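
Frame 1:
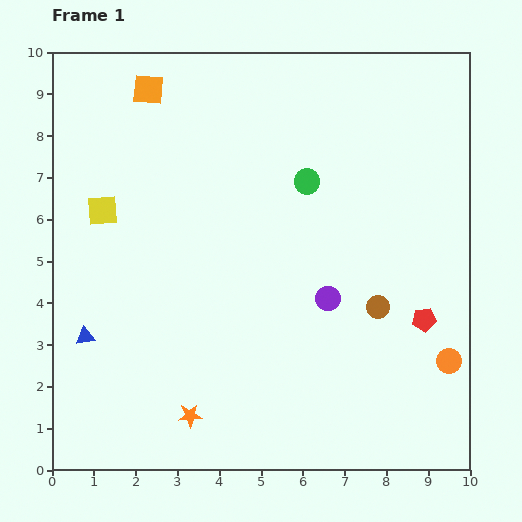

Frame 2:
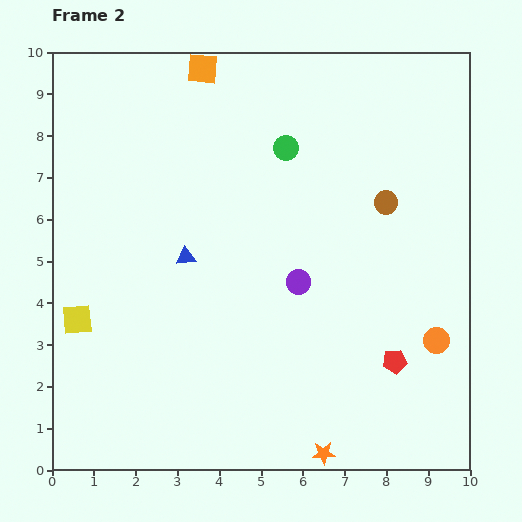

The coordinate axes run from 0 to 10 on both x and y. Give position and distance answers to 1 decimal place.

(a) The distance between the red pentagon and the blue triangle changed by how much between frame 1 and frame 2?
-2.5

Distance in frame 1: 8.1. Distance in frame 2: 5.6.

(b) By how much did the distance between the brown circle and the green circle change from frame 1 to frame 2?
-0.7

Distance in frame 1: 3.4. Distance in frame 2: 2.7.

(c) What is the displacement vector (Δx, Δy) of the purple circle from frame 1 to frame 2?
(-0.7, 0.4)

The purple circle was at (6.6, 4.1) in frame 1 and (5.9, 4.5) in frame 2.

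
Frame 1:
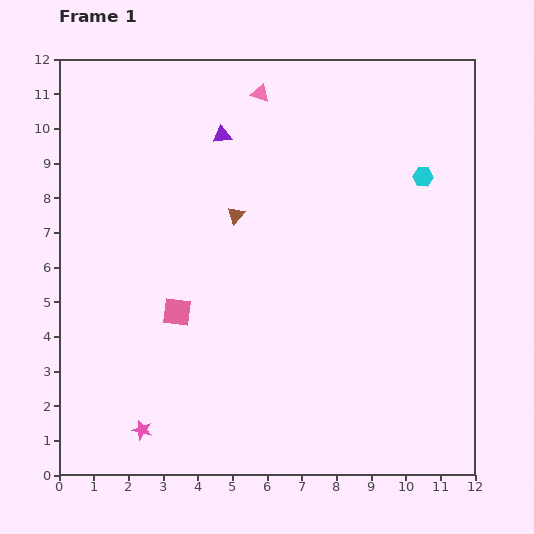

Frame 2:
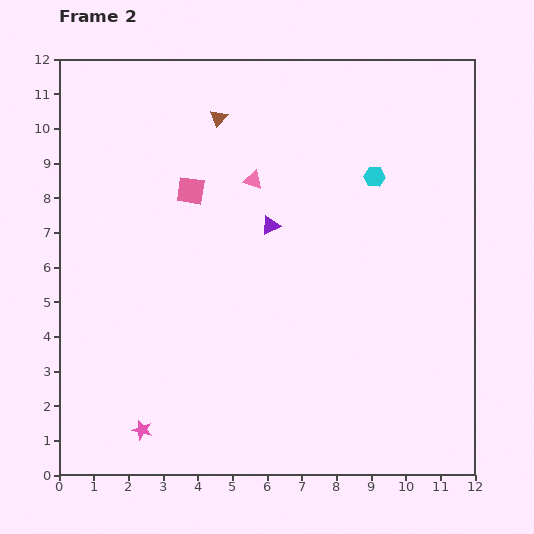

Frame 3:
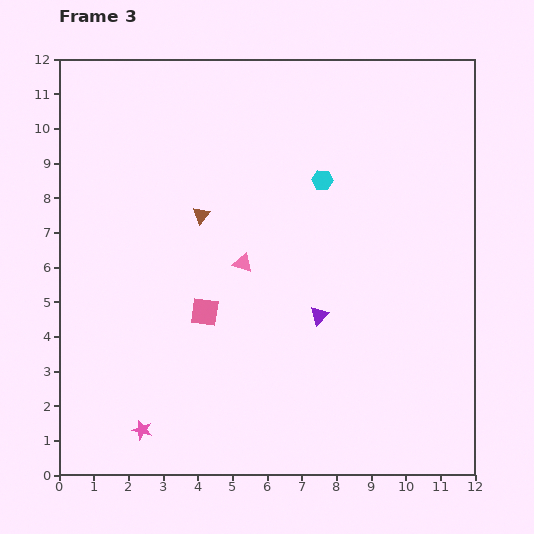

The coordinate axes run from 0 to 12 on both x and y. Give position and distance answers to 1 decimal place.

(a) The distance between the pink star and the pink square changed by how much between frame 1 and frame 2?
+3.5

Distance in frame 1: 3.5. Distance in frame 2: 7.0.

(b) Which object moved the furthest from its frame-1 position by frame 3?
the purple triangle

(moved 5.9; next 4.9)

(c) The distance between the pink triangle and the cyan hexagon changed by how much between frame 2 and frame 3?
-0.2

Distance in frame 2: 3.5. Distance in frame 3: 3.3.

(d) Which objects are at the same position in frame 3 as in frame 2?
the pink star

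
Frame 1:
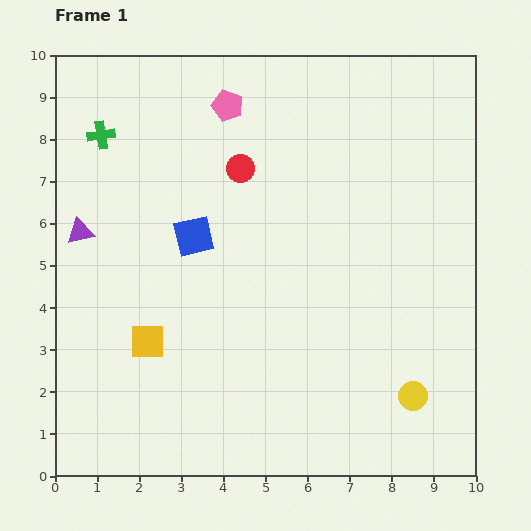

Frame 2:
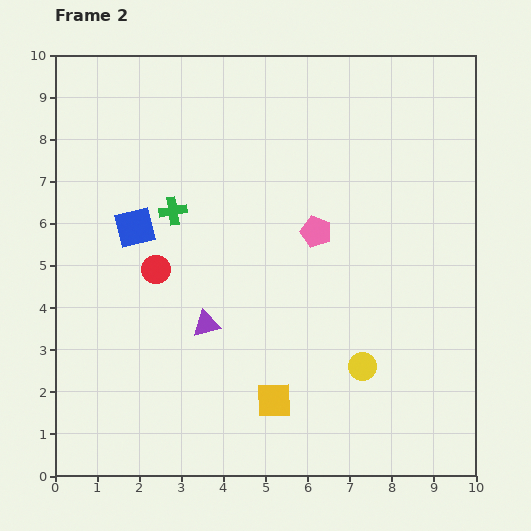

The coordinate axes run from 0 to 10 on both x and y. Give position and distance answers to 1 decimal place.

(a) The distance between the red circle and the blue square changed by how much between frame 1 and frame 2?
-0.8

Distance in frame 1: 1.9. Distance in frame 2: 1.1.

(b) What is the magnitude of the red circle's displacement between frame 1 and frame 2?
3.1

The red circle moved from (4.4, 7.3) to (2.4, 4.9), a distance of √(2.0² + 2.4²) ≈ 3.1.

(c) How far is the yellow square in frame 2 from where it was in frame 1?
3.3

The yellow square moved from (2.2, 3.2) to (5.2, 1.8), a distance of √(3.0² + 1.4²) ≈ 3.3.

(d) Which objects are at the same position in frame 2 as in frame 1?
none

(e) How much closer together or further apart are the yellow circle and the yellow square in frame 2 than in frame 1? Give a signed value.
-4.2

Distance in frame 1: 6.4. Distance in frame 2: 2.2.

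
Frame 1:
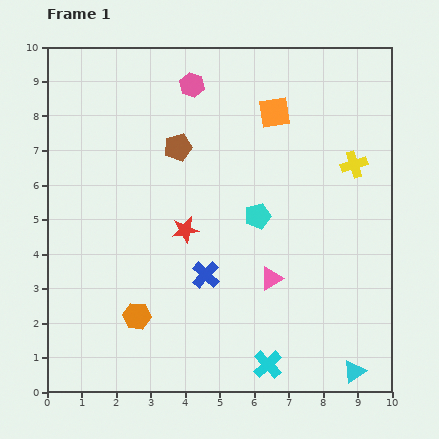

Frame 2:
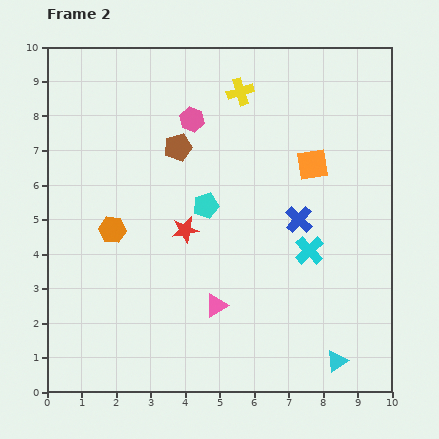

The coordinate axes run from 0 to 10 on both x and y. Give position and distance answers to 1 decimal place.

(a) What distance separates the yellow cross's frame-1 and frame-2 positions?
3.9

The yellow cross moved from (8.9, 6.6) to (5.6, 8.7), a distance of √(3.3² + 2.1²) ≈ 3.9.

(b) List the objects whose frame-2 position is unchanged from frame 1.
the red star, the brown pentagon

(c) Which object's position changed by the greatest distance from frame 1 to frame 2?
the yellow cross

(moved 3.9; next 3.5)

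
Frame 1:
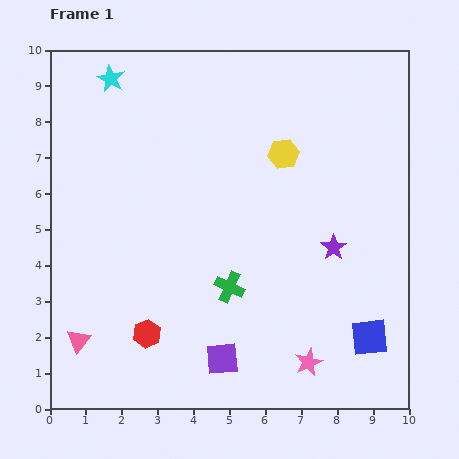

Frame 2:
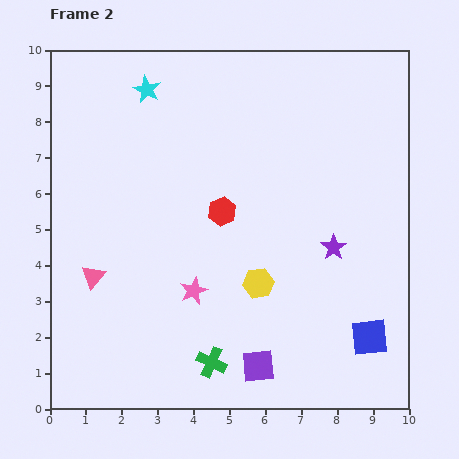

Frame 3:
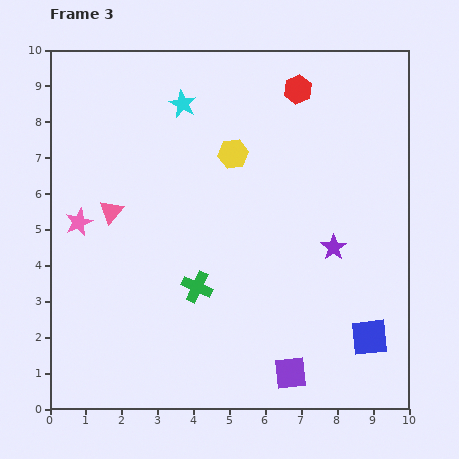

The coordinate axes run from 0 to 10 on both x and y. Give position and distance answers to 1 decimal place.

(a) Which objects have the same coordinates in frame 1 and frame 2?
the purple star, the blue square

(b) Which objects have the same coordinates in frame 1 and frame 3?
the purple star, the blue square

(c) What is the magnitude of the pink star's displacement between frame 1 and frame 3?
7.5

The pink star moved from (7.2, 1.3) to (0.8, 5.2), a distance of √(6.4² + 3.9²) ≈ 7.5.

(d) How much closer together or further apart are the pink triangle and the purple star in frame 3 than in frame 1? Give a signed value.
-1.3

Distance in frame 1: 7.6. Distance in frame 3: 6.3.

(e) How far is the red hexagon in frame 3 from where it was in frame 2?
4.0

The red hexagon moved from (4.8, 5.5) to (6.9, 8.9), a distance of √(2.1² + 3.4²) ≈ 4.0.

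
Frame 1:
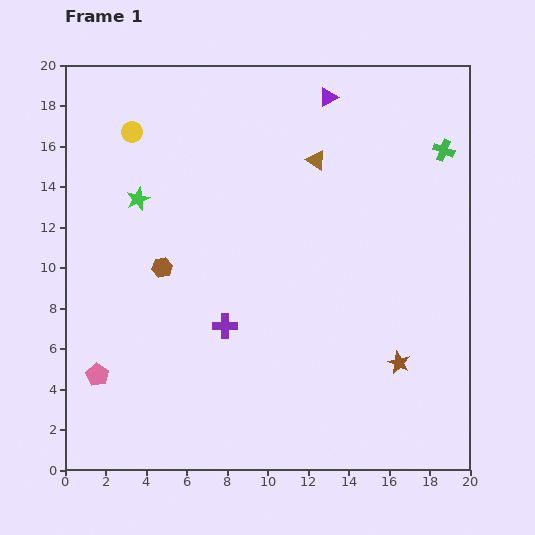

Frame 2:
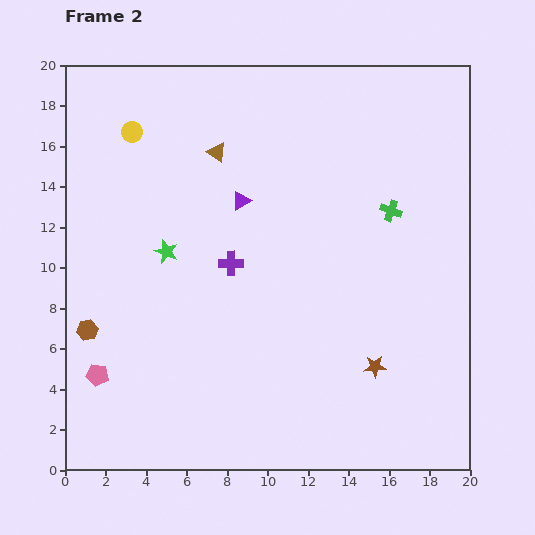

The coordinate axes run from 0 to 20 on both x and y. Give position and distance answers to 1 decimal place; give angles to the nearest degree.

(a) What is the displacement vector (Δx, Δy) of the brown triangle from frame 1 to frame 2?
(-4.9, 0.4)

The brown triangle was at (12.4, 15.3) in frame 1 and (7.5, 15.7) in frame 2.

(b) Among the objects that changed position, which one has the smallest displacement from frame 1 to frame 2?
the brown star

(moved 1.2)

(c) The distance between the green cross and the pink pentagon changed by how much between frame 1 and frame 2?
-3.8

Distance in frame 1: 20.4. Distance in frame 2: 16.6.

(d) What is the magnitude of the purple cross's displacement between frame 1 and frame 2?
3.1

The purple cross moved from (7.9, 7.1) to (8.2, 10.2), a distance of √(0.3² + 3.1²) ≈ 3.1.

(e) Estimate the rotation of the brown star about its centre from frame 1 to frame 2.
30° counter-clockwise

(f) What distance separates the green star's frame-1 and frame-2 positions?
3.0

The green star moved from (3.6, 13.4) to (5.0, 10.8), a distance of √(1.4² + 2.6²) ≈ 3.0.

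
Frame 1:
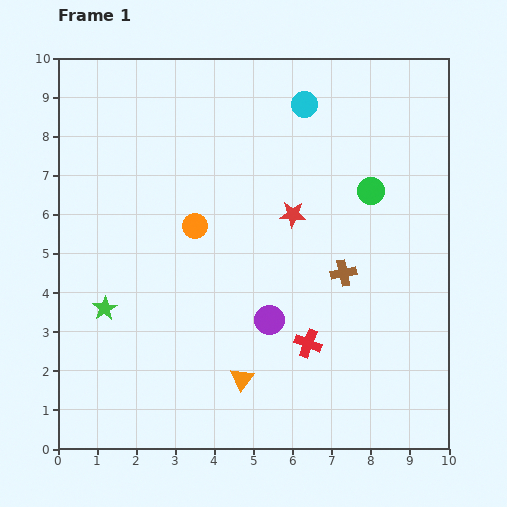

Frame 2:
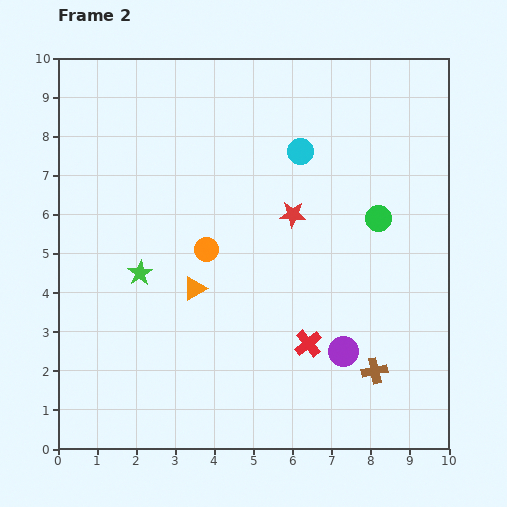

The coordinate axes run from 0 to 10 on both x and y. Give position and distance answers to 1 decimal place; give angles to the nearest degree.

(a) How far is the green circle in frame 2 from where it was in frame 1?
0.7

The green circle moved from (8.0, 6.6) to (8.2, 5.9), a distance of √(0.2² + 0.7²) ≈ 0.7.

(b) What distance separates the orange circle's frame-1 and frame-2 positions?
0.7

The orange circle moved from (3.5, 5.7) to (3.8, 5.1), a distance of √(0.3² + 0.6²) ≈ 0.7.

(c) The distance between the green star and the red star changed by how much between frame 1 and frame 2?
-1.2

Distance in frame 1: 5.4. Distance in frame 2: 4.2.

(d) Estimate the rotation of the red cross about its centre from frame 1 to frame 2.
30° clockwise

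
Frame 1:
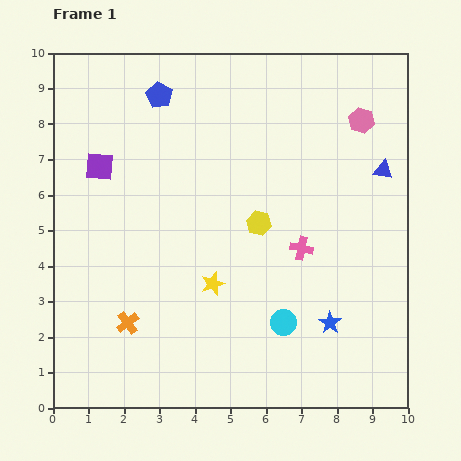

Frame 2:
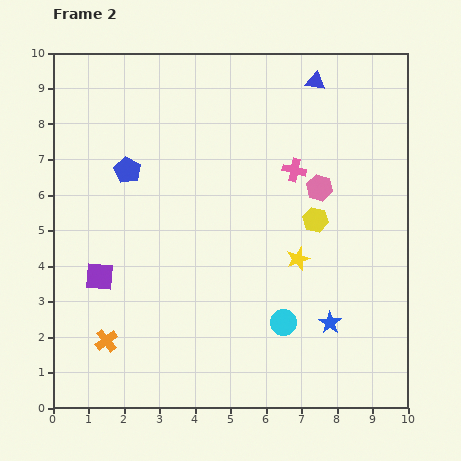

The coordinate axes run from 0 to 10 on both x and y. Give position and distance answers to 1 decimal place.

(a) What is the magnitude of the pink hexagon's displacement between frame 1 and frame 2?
2.2

The pink hexagon moved from (8.7, 8.1) to (7.5, 6.2), a distance of √(1.2² + 1.9²) ≈ 2.2.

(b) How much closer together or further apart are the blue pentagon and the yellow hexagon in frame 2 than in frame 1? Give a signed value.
+0.9

Distance in frame 1: 4.6. Distance in frame 2: 5.5.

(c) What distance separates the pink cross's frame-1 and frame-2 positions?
2.2

The pink cross moved from (7.0, 4.5) to (6.8, 6.7), a distance of √(0.2² + 2.2²) ≈ 2.2.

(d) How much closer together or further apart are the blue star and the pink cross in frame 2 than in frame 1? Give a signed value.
+2.2

Distance in frame 1: 2.2. Distance in frame 2: 4.4.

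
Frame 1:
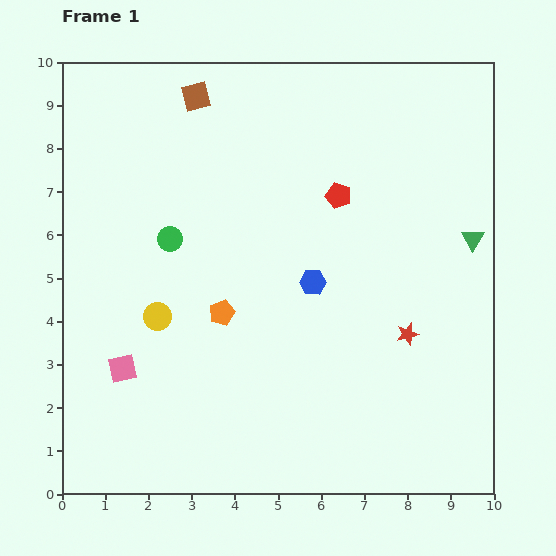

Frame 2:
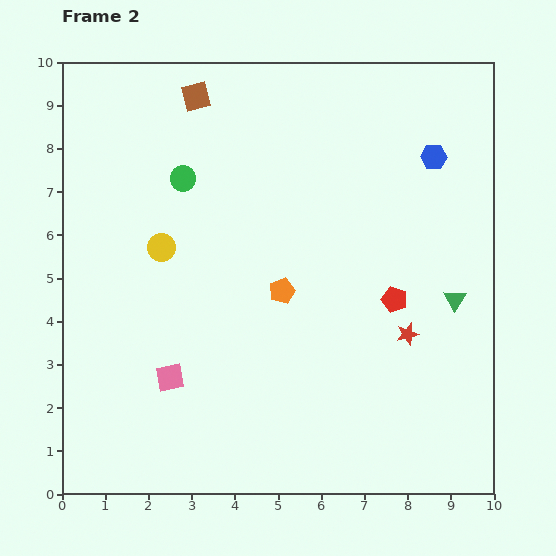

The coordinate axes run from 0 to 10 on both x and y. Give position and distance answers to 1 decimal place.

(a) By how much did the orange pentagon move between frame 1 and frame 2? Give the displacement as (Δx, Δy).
(1.4, 0.5)

The orange pentagon was at (3.7, 4.2) in frame 1 and (5.1, 4.7) in frame 2.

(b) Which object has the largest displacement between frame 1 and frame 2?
the blue hexagon

(moved 4.0; next 2.7)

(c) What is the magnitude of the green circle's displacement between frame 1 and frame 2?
1.4

The green circle moved from (2.5, 5.9) to (2.8, 7.3), a distance of √(0.3² + 1.4²) ≈ 1.4.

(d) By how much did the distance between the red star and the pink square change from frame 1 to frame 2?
-1.0

Distance in frame 1: 6.6. Distance in frame 2: 5.6.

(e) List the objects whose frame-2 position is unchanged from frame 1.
the brown square, the red star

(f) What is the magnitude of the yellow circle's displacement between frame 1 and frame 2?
1.6

The yellow circle moved from (2.2, 4.1) to (2.3, 5.7), a distance of √(0.1² + 1.6²) ≈ 1.6.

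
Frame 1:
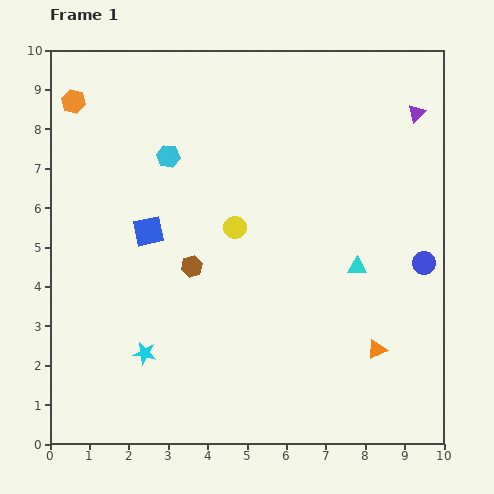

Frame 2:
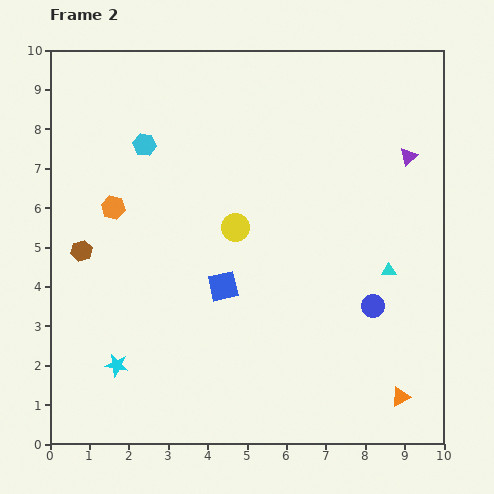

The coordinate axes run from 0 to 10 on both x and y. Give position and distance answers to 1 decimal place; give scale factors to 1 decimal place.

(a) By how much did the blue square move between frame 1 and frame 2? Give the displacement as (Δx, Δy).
(1.9, -1.4)

The blue square was at (2.5, 5.4) in frame 1 and (4.4, 4.0) in frame 2.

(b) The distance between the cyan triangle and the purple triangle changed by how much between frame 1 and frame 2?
-1.3

Distance in frame 1: 4.2. Distance in frame 2: 2.9.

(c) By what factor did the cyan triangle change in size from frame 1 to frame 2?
0.8×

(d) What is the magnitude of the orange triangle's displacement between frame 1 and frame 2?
1.3

The orange triangle moved from (8.3, 2.4) to (8.9, 1.2), a distance of √(0.6² + 1.2²) ≈ 1.3.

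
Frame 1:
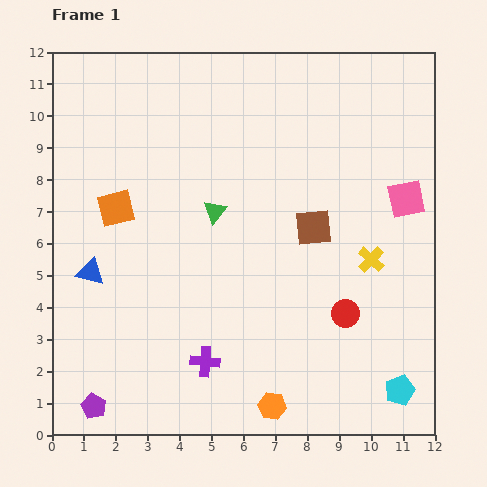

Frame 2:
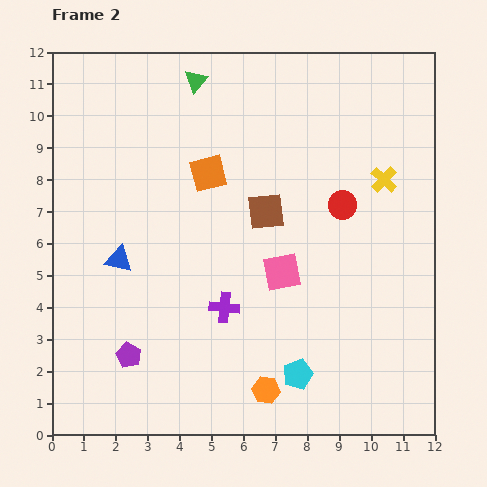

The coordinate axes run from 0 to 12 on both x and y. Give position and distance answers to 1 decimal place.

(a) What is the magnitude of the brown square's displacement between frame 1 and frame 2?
1.6

The brown square moved from (8.2, 6.5) to (6.7, 7.0), a distance of √(1.5² + 0.5²) ≈ 1.6.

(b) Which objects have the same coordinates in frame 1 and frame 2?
none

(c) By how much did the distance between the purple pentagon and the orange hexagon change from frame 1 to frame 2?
-1.2

Distance in frame 1: 5.6. Distance in frame 2: 4.4.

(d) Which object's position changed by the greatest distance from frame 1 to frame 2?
the pink square

(moved 4.5; next 4.1)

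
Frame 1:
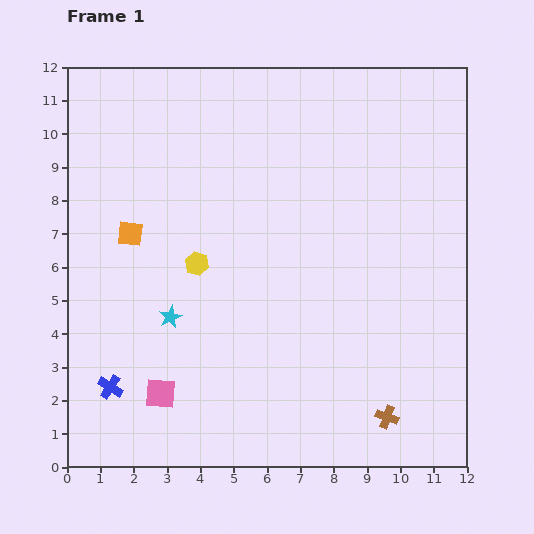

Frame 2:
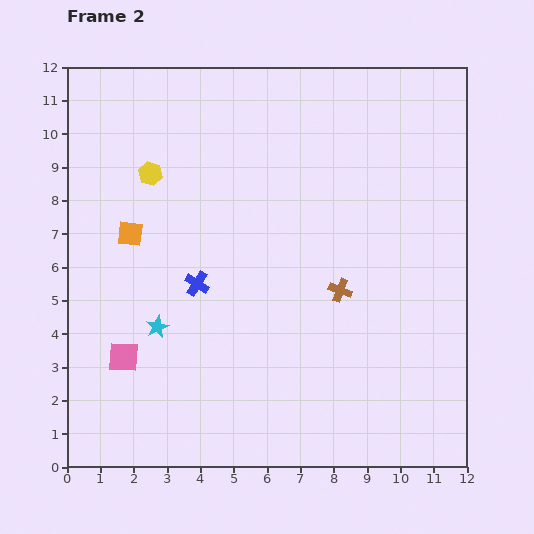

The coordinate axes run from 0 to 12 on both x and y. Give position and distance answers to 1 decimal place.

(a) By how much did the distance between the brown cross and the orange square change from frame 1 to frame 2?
-3.0

Distance in frame 1: 9.5. Distance in frame 2: 6.5.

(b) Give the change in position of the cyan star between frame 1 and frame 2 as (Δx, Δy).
(-0.4, -0.3)

The cyan star was at (3.1, 4.5) in frame 1 and (2.7, 4.2) in frame 2.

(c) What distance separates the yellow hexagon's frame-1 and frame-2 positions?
3.0

The yellow hexagon moved from (3.9, 6.1) to (2.5, 8.8), a distance of √(1.4² + 2.7²) ≈ 3.0.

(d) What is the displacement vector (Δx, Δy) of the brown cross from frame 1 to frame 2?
(-1.4, 3.8)

The brown cross was at (9.6, 1.5) in frame 1 and (8.2, 5.3) in frame 2.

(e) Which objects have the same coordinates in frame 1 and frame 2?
the orange square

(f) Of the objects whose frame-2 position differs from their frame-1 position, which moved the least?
the cyan star

(moved 0.5)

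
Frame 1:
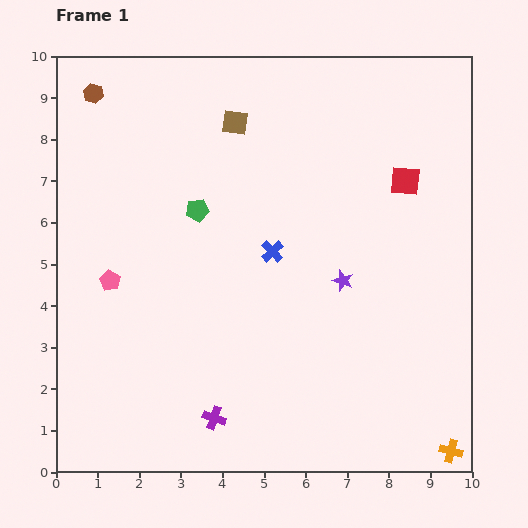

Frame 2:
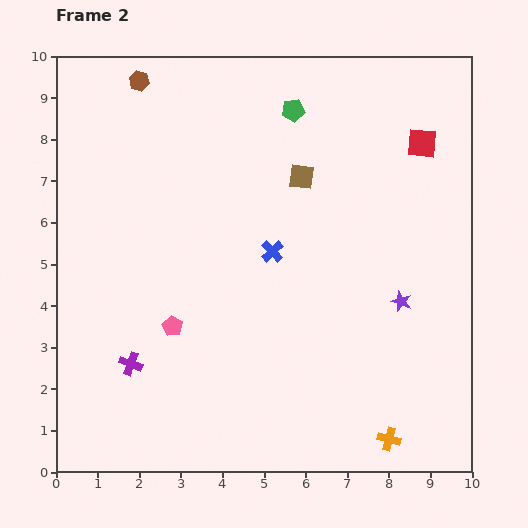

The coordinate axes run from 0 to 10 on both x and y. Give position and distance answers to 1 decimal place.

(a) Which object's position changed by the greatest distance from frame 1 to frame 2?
the green pentagon

(moved 3.3; next 2.4)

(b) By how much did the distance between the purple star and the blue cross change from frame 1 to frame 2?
+1.5

Distance in frame 1: 1.8. Distance in frame 2: 3.3.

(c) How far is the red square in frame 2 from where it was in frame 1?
1.0

The red square moved from (8.4, 7.0) to (8.8, 7.9), a distance of √(0.4² + 0.9²) ≈ 1.0.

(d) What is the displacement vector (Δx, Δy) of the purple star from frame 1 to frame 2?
(1.4, -0.5)

The purple star was at (6.9, 4.6) in frame 1 and (8.3, 4.1) in frame 2.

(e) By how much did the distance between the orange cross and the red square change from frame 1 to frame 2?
+0.5

Distance in frame 1: 6.6. Distance in frame 2: 7.1.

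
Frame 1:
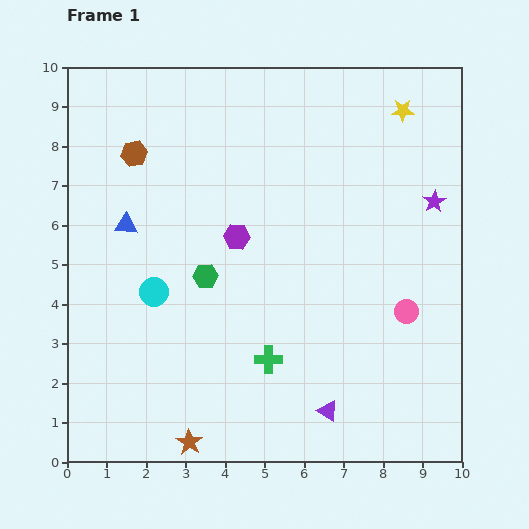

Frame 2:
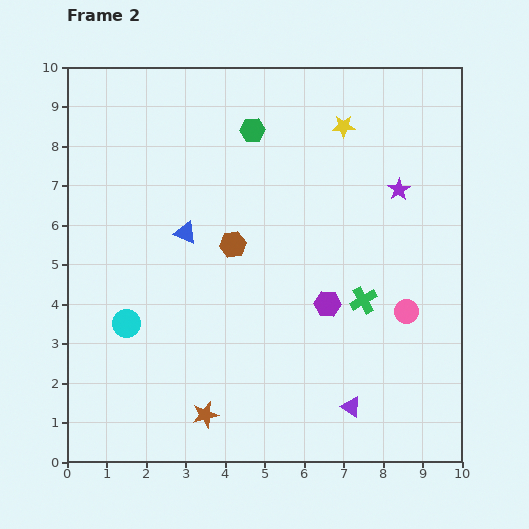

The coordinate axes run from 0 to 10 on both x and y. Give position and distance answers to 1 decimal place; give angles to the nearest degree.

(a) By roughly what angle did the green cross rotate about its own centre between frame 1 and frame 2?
29° counter-clockwise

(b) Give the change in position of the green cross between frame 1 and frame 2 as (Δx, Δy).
(2.4, 1.5)

The green cross was at (5.1, 2.6) in frame 1 and (7.5, 4.1) in frame 2.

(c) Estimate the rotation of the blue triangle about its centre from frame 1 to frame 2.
19° clockwise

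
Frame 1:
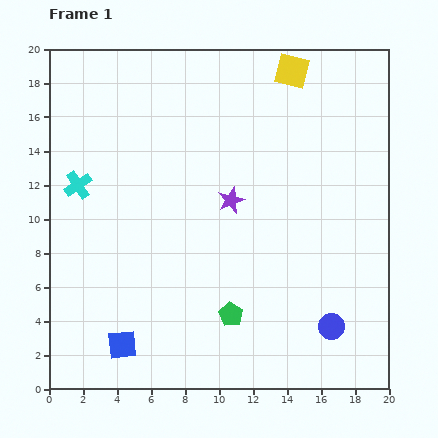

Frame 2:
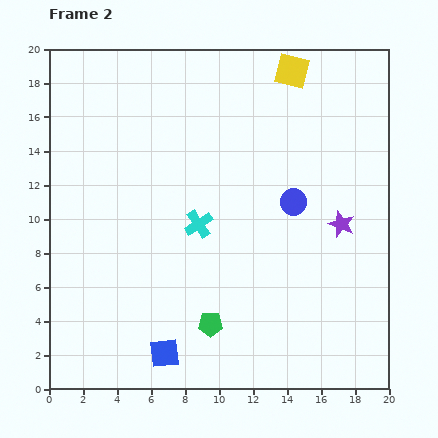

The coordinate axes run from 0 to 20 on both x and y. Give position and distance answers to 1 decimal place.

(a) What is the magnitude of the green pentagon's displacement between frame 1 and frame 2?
1.3

The green pentagon moved from (10.7, 4.4) to (9.5, 3.8), a distance of √(1.2² + 0.6²) ≈ 1.3.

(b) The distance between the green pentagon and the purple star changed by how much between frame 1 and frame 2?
+3.0

Distance in frame 1: 6.7. Distance in frame 2: 9.7.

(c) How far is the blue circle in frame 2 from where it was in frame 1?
7.6

The blue circle moved from (16.6, 3.7) to (14.4, 11.0), a distance of √(2.2² + 7.3²) ≈ 7.6.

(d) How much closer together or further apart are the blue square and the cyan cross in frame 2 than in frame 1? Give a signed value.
-1.9

Distance in frame 1: 9.8. Distance in frame 2: 7.9.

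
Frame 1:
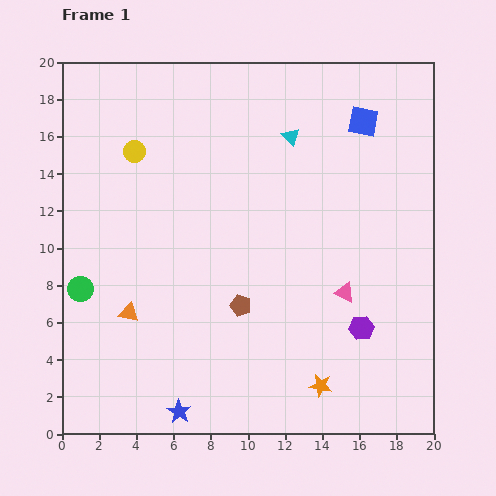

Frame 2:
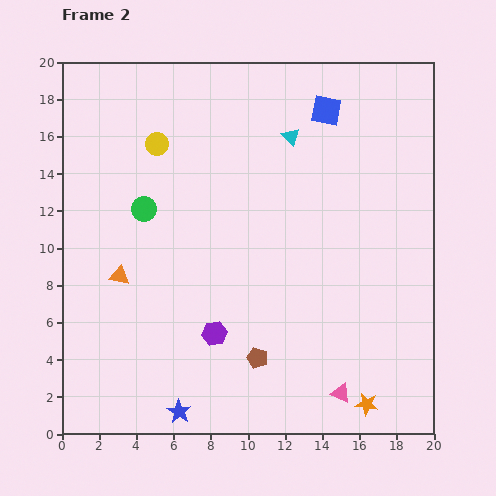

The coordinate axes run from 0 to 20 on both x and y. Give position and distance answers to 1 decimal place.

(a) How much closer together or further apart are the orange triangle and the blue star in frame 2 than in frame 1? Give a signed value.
+2.1

Distance in frame 1: 5.9. Distance in frame 2: 8.0.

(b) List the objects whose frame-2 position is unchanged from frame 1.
the blue star, the cyan triangle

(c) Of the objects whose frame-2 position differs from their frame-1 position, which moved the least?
the yellow circle

(moved 1.3)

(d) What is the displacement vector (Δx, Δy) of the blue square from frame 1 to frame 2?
(-2.0, 0.6)

The blue square was at (16.2, 16.8) in frame 1 and (14.2, 17.4) in frame 2.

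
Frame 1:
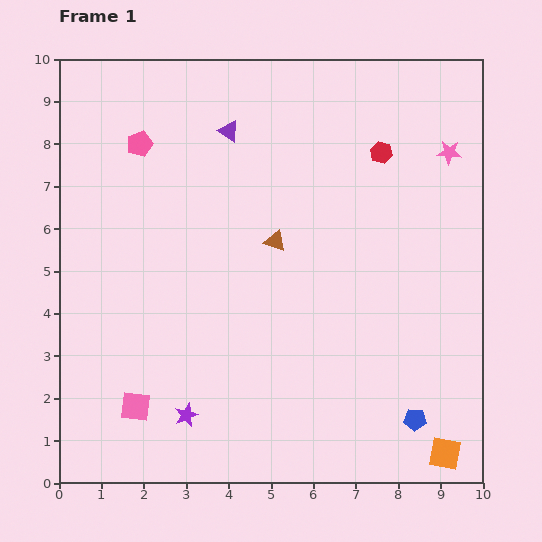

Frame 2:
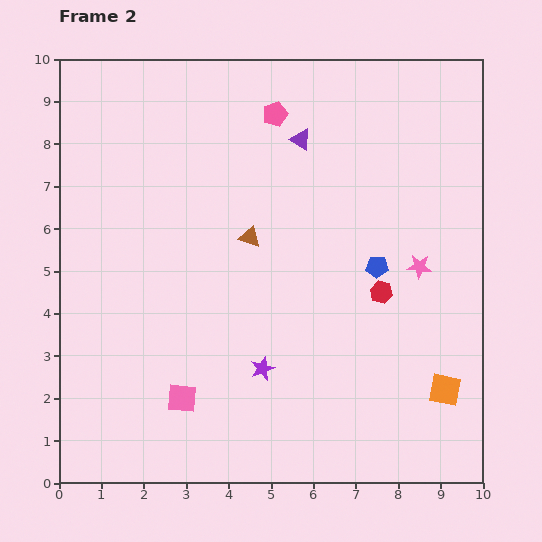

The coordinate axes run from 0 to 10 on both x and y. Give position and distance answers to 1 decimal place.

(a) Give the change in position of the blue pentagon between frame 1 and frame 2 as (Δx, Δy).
(-0.9, 3.6)

The blue pentagon was at (8.4, 1.5) in frame 1 and (7.5, 5.1) in frame 2.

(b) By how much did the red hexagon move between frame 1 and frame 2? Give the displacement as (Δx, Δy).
(0.0, -3.3)

The red hexagon was at (7.6, 7.8) in frame 1 and (7.6, 4.5) in frame 2.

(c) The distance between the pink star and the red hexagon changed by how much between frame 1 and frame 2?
-0.5

Distance in frame 1: 1.6. Distance in frame 2: 1.1.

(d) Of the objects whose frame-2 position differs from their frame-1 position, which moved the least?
the brown triangle

(moved 0.6)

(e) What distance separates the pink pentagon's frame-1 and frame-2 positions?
3.3

The pink pentagon moved from (1.9, 8.0) to (5.1, 8.7), a distance of √(3.2² + 0.7²) ≈ 3.3.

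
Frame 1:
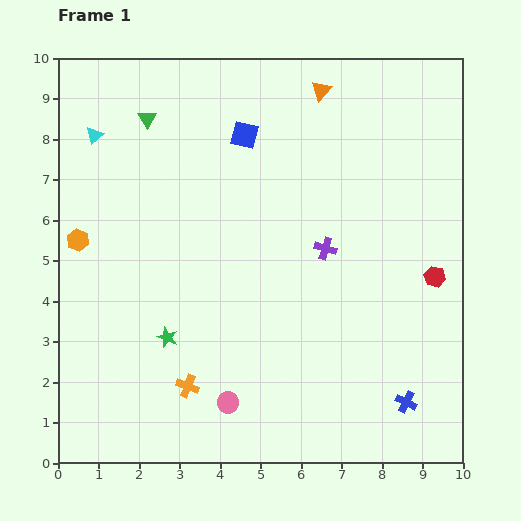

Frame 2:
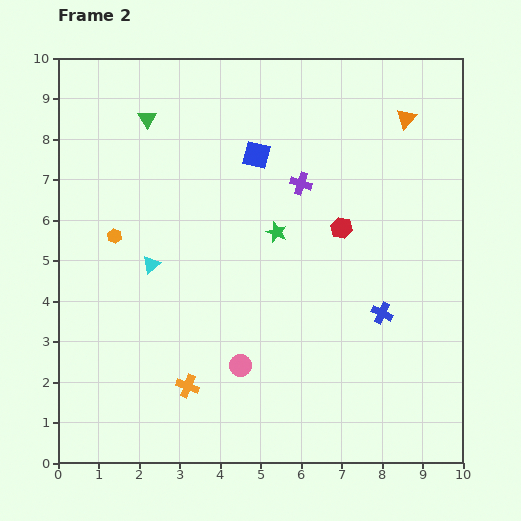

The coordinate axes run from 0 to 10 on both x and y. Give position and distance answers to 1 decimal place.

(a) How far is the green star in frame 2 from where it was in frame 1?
3.7

The green star moved from (2.7, 3.1) to (5.4, 5.7), a distance of √(2.7² + 2.6²) ≈ 3.7.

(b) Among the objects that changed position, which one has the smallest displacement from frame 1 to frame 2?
the blue square

(moved 0.6)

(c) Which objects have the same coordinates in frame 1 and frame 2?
the green triangle, the orange cross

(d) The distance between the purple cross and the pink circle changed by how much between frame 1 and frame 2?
+0.2

Distance in frame 1: 4.5. Distance in frame 2: 4.7.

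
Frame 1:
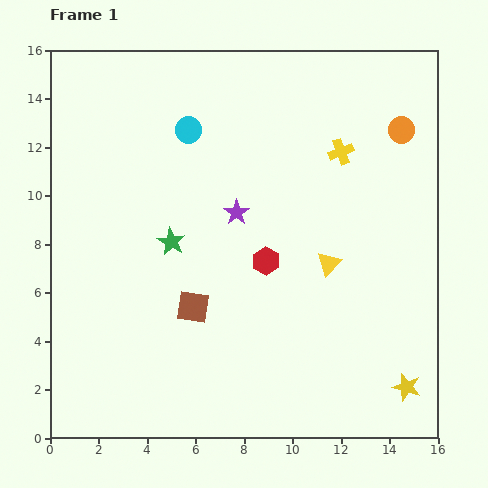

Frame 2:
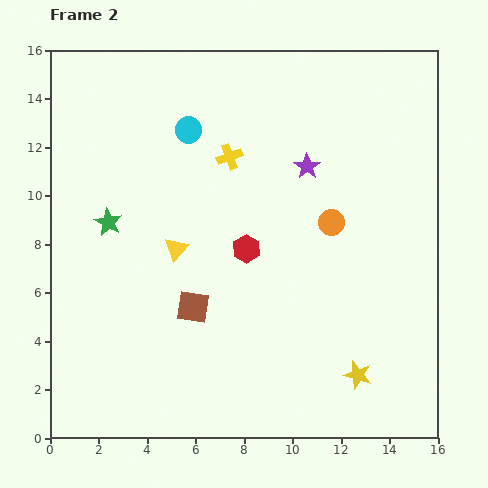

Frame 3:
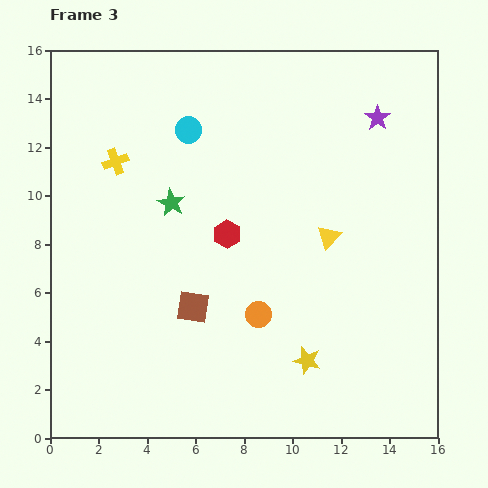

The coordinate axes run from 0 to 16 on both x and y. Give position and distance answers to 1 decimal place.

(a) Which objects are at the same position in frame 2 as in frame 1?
the cyan circle, the brown square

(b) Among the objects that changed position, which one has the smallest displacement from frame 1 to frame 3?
the yellow triangle

(moved 1.1)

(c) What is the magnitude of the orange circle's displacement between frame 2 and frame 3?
4.8

The orange circle moved from (11.6, 8.9) to (8.6, 5.1), a distance of √(3.0² + 3.8²) ≈ 4.8.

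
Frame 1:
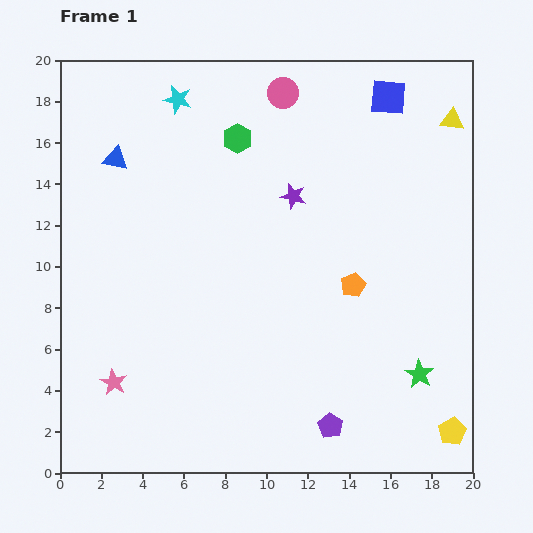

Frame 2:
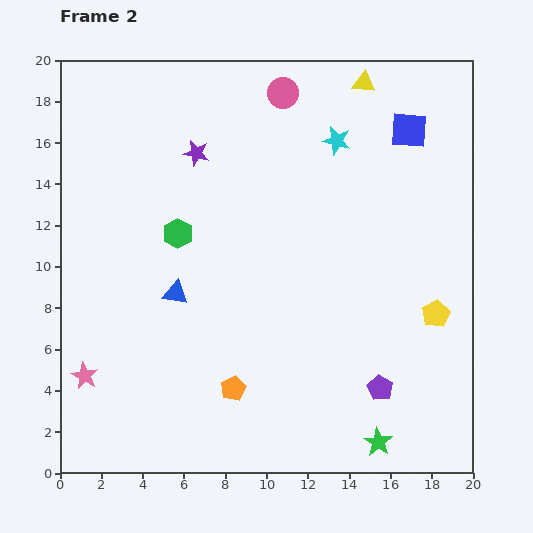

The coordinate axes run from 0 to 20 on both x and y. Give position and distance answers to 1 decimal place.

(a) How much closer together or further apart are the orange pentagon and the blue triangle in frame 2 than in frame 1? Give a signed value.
-7.6

Distance in frame 1: 13.0. Distance in frame 2: 5.4.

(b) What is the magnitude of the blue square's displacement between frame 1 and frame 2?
1.9

The blue square moved from (15.9, 18.2) to (16.9, 16.6), a distance of √(1.0² + 1.6²) ≈ 1.9.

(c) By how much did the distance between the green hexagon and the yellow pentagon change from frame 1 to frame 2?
-4.5

Distance in frame 1: 17.6. Distance in frame 2: 13.1.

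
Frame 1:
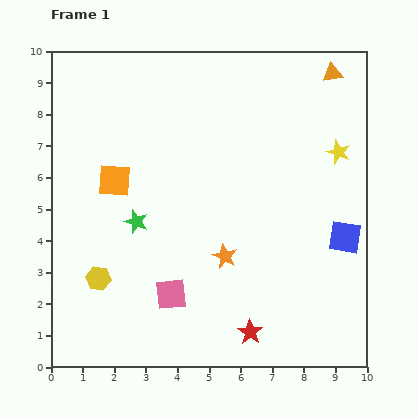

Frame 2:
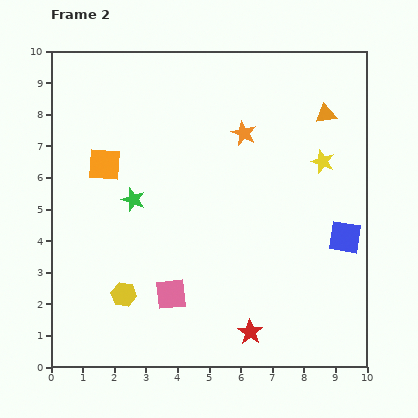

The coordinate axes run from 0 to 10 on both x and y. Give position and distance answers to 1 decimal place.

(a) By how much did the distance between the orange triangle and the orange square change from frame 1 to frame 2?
-0.5

Distance in frame 1: 7.7. Distance in frame 2: 7.2.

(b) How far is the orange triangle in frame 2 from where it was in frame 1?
1.3

The orange triangle moved from (8.9, 9.3) to (8.7, 8.0), a distance of √(0.2² + 1.3²) ≈ 1.3.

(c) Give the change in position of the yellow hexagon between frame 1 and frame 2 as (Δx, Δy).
(0.8, -0.5)

The yellow hexagon was at (1.5, 2.8) in frame 1 and (2.3, 2.3) in frame 2.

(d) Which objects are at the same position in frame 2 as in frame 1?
the blue square, the pink square, the red star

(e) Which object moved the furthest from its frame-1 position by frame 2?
the orange star

(moved 3.9; next 1.3)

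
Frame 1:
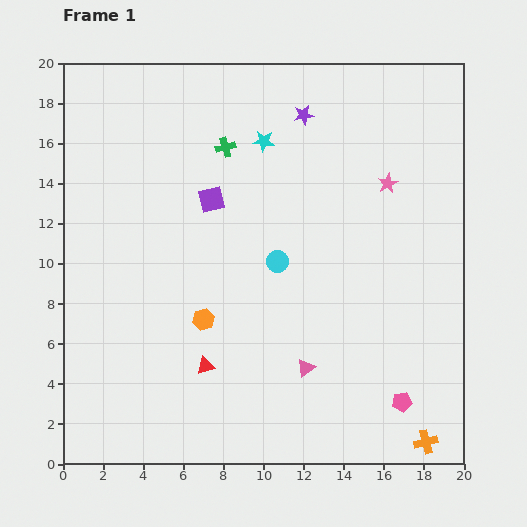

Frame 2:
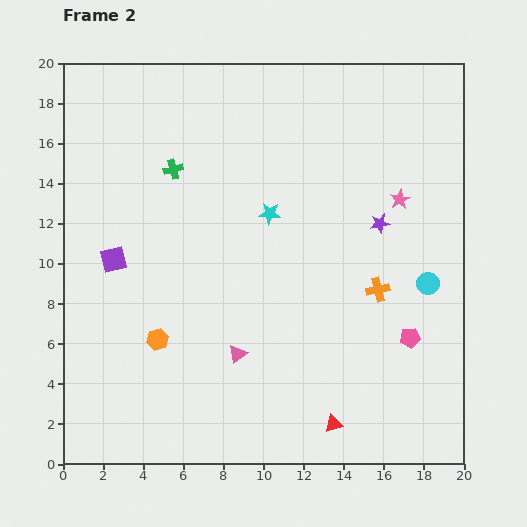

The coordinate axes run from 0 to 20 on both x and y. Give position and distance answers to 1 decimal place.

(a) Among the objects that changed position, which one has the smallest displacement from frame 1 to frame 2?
the pink star

(moved 1.0)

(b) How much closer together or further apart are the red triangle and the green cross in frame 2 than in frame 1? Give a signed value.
+4.1

Distance in frame 1: 10.9. Distance in frame 2: 15.0.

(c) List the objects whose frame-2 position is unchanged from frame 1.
none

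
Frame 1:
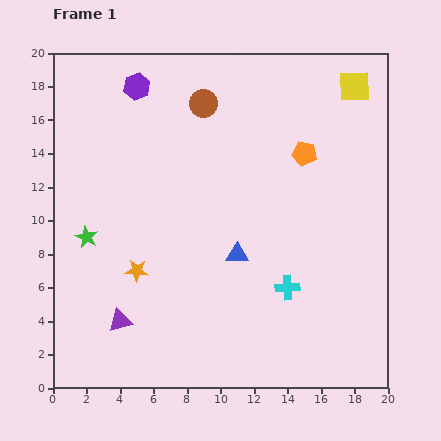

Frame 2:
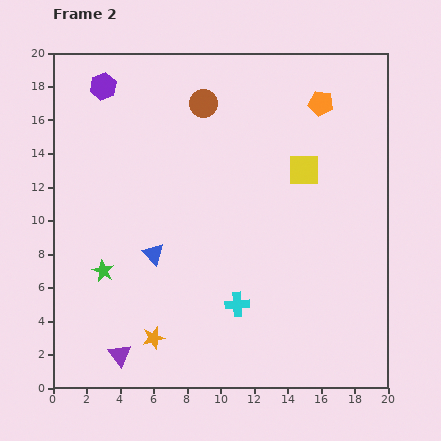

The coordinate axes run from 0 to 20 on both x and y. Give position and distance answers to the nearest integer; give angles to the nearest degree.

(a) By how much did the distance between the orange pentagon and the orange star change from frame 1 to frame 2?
+5

Distance in frame 1: 12. Distance in frame 2: 17.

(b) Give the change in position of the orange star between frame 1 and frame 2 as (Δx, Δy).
(1, -4)

The orange star was at (5, 7) in frame 1 and (6, 3) in frame 2.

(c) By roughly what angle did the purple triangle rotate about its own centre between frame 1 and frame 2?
53° counter-clockwise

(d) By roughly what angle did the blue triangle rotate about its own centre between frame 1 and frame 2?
44° clockwise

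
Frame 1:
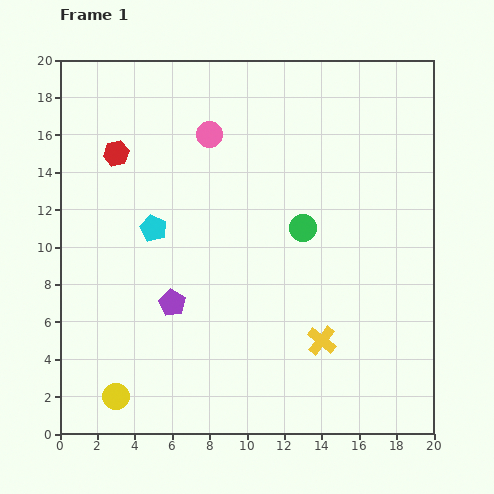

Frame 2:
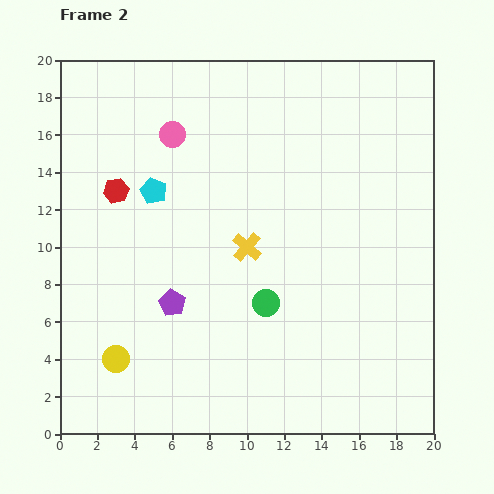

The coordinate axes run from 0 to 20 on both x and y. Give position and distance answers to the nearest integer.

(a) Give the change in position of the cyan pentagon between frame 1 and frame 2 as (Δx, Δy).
(0, 2)

The cyan pentagon was at (5, 11) in frame 1 and (5, 13) in frame 2.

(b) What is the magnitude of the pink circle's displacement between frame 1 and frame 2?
2

The pink circle moved from (8, 16) to (6, 16), a distance of √(2² + 0²) ≈ 2.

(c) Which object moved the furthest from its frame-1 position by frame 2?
the yellow cross

(moved 6; next 4)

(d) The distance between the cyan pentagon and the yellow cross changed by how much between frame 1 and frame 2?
-5

Distance in frame 1: 11. Distance in frame 2: 6.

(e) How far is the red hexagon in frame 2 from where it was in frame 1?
2

The red hexagon moved from (3, 15) to (3, 13), a distance of √(0² + 2²) ≈ 2.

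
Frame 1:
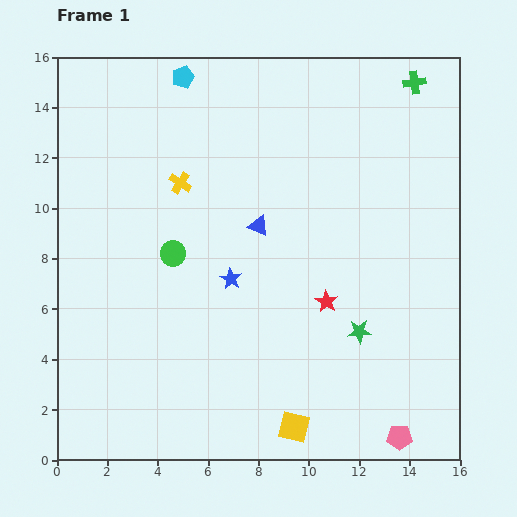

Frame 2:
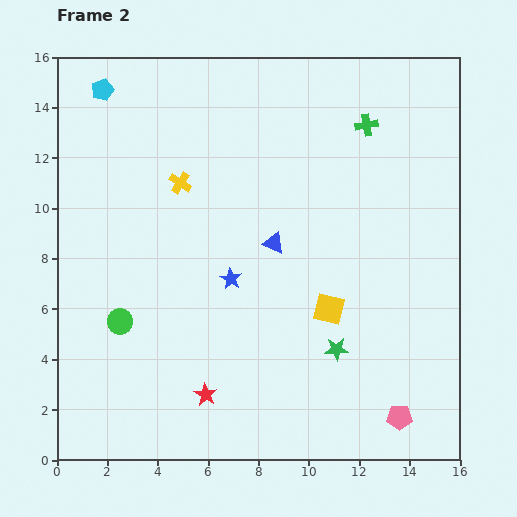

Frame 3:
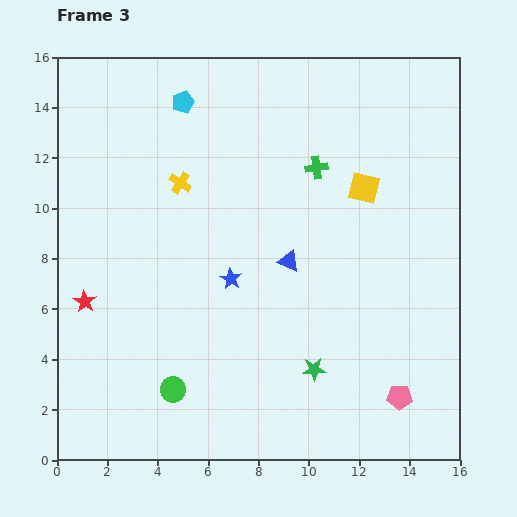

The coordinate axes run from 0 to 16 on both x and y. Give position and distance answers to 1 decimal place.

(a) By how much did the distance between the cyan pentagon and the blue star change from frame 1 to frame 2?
+0.9

Distance in frame 1: 8.2. Distance in frame 2: 9.1.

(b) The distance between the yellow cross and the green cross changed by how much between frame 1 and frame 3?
-4.7

Distance in frame 1: 10.1. Distance in frame 3: 5.4.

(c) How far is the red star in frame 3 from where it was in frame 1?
9.6

The red star moved from (10.7, 6.3) to (1.1, 6.3), a distance of √(9.6² + 0.0²) ≈ 9.6.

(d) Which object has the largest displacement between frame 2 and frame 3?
the red star

(moved 6.1; next 5.0)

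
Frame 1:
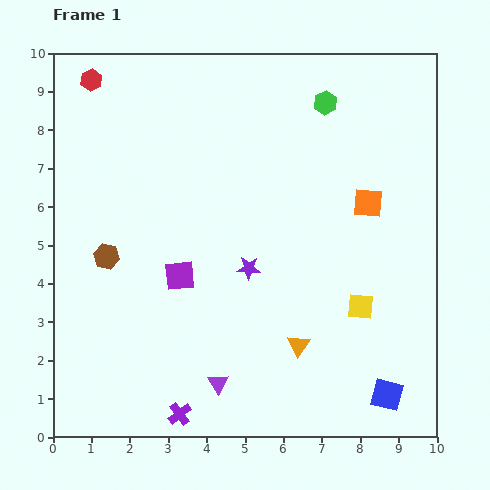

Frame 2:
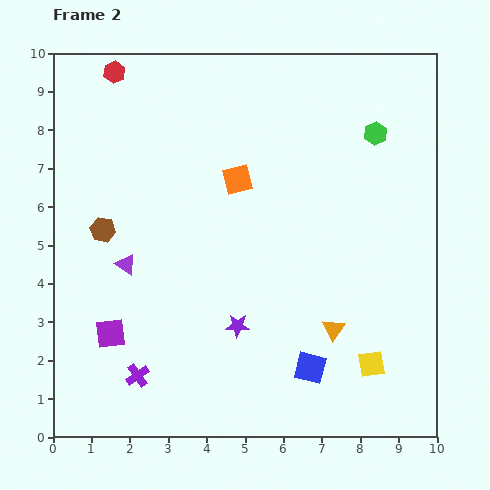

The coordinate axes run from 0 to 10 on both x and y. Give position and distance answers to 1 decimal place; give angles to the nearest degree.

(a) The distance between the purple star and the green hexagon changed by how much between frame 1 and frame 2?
+1.5

Distance in frame 1: 4.7. Distance in frame 2: 6.2.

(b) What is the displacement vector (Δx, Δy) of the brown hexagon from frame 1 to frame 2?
(-0.1, 0.7)

The brown hexagon was at (1.4, 4.7) in frame 1 and (1.3, 5.4) in frame 2.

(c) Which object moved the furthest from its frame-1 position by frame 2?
the purple triangle

(moved 3.9; next 3.5)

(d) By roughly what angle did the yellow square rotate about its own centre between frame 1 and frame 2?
15° counter-clockwise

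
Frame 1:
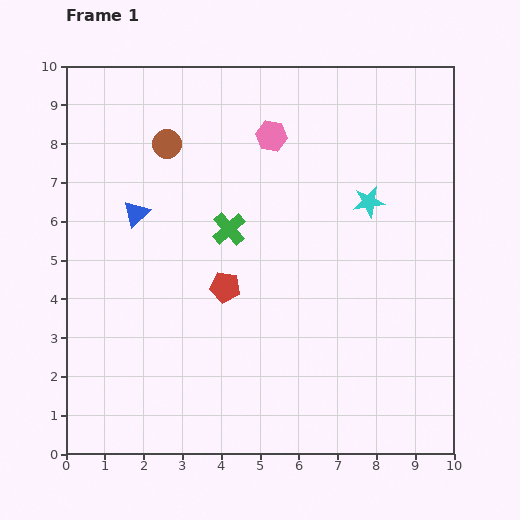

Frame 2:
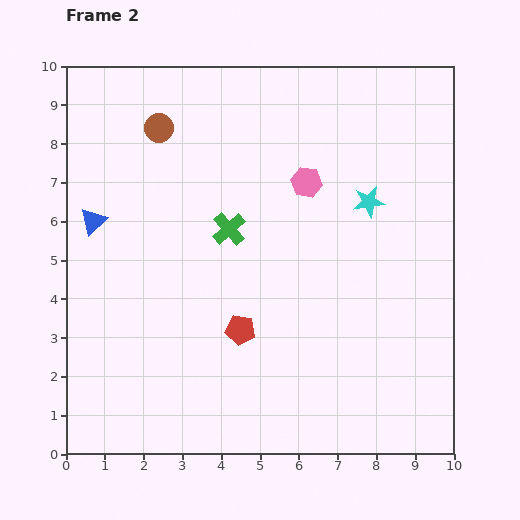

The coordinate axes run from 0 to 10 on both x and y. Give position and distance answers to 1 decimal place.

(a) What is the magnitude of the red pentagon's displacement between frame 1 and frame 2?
1.2

The red pentagon moved from (4.1, 4.3) to (4.5, 3.2), a distance of √(0.4² + 1.1²) ≈ 1.2.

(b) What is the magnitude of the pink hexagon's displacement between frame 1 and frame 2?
1.5

The pink hexagon moved from (5.3, 8.2) to (6.2, 7.0), a distance of √(0.9² + 1.2²) ≈ 1.5.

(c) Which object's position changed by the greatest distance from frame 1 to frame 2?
the pink hexagon

(moved 1.5; next 1.2)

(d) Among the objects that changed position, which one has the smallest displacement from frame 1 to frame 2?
the brown circle

(moved 0.4)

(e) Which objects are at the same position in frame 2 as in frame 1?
the cyan star, the green cross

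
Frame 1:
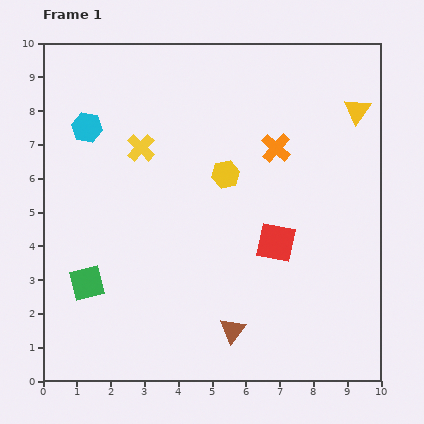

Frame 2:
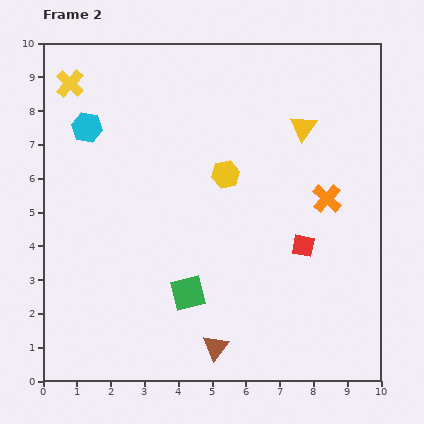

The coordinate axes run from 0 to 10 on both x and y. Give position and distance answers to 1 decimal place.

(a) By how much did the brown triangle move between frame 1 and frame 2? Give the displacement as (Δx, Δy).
(-0.5, -0.5)

The brown triangle was at (5.6, 1.5) in frame 1 and (5.1, 1.0) in frame 2.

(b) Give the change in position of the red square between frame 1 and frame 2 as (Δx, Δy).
(0.8, -0.1)

The red square was at (6.9, 4.1) in frame 1 and (7.7, 4.0) in frame 2.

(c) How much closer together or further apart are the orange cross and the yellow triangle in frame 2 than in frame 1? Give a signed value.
-0.4

Distance in frame 1: 2.6. Distance in frame 2: 2.2.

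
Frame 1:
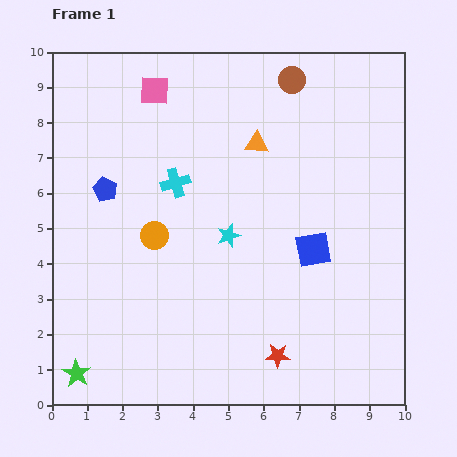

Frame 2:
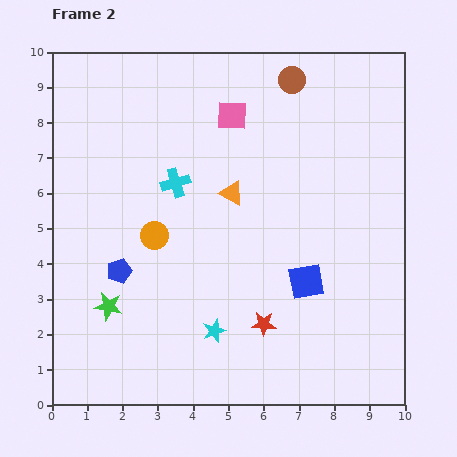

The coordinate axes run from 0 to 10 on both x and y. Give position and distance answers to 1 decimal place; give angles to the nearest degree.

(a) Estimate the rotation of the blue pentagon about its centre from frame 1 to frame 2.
27° clockwise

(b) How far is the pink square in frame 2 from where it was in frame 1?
2.3

The pink square moved from (2.9, 8.9) to (5.1, 8.2), a distance of √(2.2² + 0.7²) ≈ 2.3.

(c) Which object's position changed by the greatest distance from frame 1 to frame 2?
the cyan star

(moved 2.7; next 2.3)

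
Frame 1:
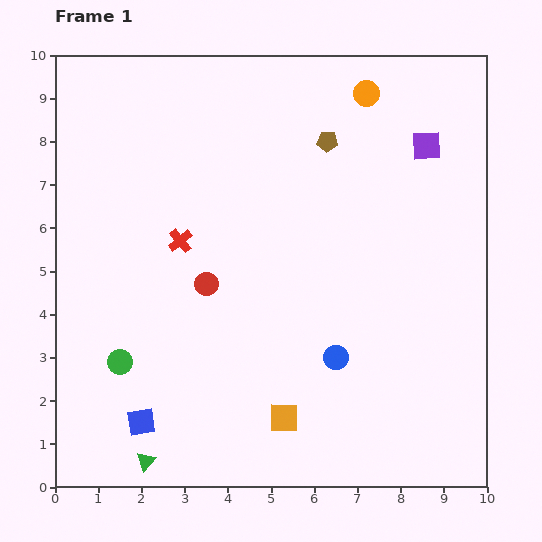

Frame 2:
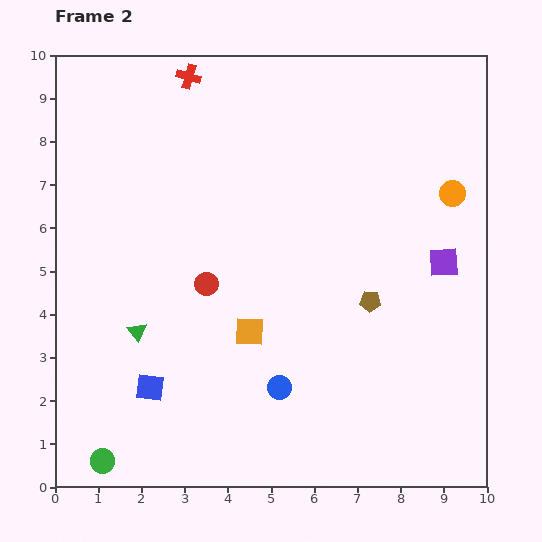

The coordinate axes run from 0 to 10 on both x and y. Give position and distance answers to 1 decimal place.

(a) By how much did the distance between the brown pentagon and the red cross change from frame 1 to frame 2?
+2.6

Distance in frame 1: 4.1. Distance in frame 2: 6.7.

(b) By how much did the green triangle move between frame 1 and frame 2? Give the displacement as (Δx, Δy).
(-0.2, 3.0)

The green triangle was at (2.1, 0.6) in frame 1 and (1.9, 3.6) in frame 2.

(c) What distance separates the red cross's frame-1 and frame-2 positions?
3.8

The red cross moved from (2.9, 5.7) to (3.1, 9.5), a distance of √(0.2² + 3.8²) ≈ 3.8.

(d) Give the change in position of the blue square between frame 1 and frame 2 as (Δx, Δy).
(0.2, 0.8)

The blue square was at (2.0, 1.5) in frame 1 and (2.2, 2.3) in frame 2.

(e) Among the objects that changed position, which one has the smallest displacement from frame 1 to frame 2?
the blue square

(moved 0.8)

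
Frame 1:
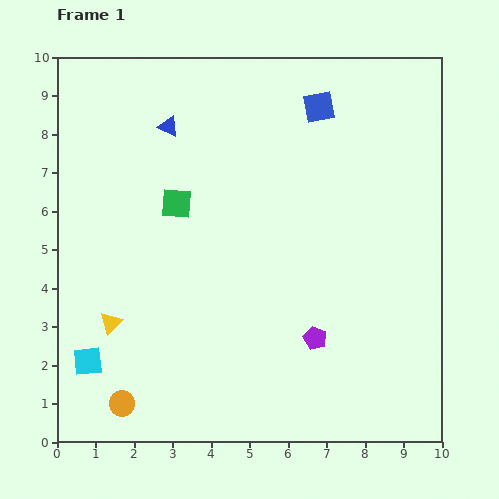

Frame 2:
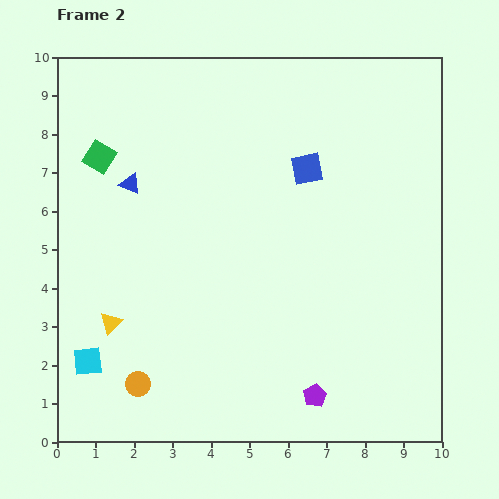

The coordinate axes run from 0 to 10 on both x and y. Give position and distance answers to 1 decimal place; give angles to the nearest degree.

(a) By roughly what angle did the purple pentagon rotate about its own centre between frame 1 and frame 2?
19° clockwise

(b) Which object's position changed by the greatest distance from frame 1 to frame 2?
the green square

(moved 2.3; next 1.8)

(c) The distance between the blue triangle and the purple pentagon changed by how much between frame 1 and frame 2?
+0.6

Distance in frame 1: 6.7. Distance in frame 2: 7.3.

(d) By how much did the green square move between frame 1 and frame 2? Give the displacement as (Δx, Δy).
(-2.0, 1.2)

The green square was at (3.1, 6.2) in frame 1 and (1.1, 7.4) in frame 2.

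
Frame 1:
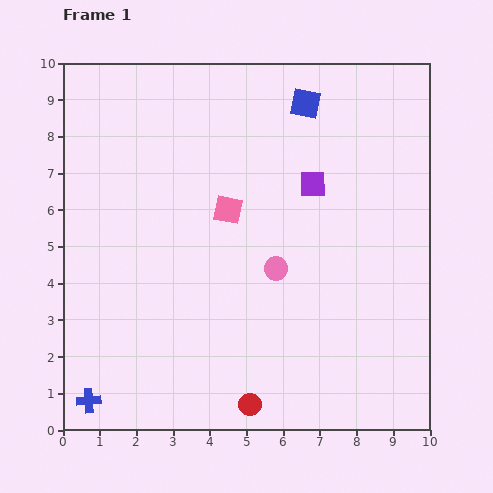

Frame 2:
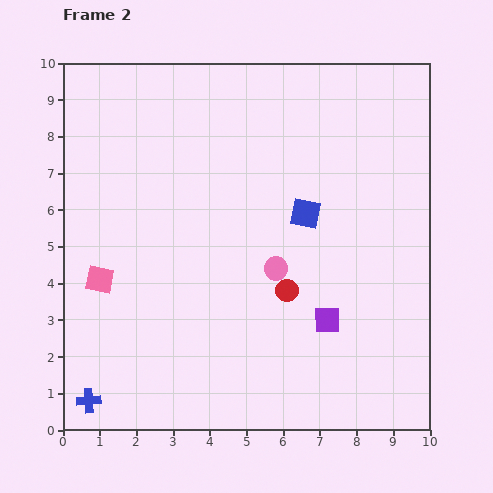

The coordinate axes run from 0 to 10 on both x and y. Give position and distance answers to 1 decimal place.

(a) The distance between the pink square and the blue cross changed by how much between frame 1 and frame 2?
-3.1

Distance in frame 1: 6.4. Distance in frame 2: 3.3.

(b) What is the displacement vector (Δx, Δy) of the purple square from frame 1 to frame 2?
(0.4, -3.7)

The purple square was at (6.8, 6.7) in frame 1 and (7.2, 3.0) in frame 2.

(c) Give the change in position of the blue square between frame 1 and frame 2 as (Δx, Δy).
(0.0, -3.0)

The blue square was at (6.6, 8.9) in frame 1 and (6.6, 5.9) in frame 2.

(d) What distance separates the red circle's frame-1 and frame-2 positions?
3.3

The red circle moved from (5.1, 0.7) to (6.1, 3.8), a distance of √(1.0² + 3.1²) ≈ 3.3.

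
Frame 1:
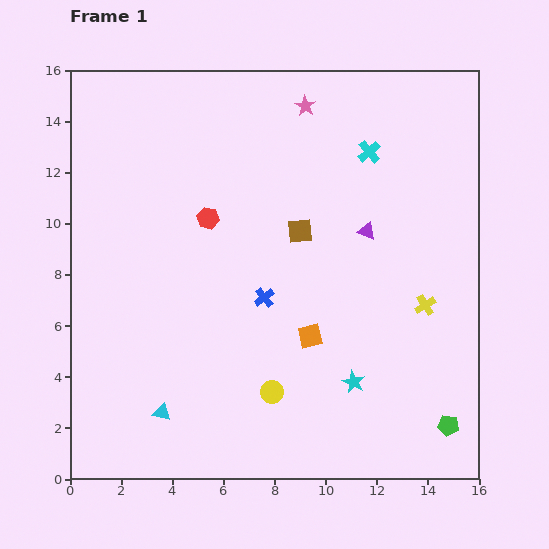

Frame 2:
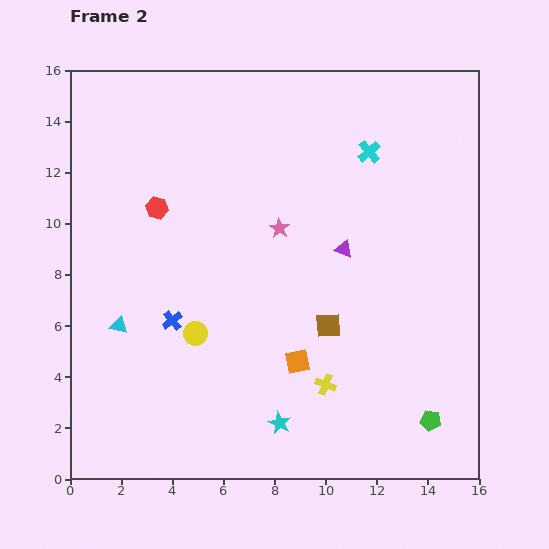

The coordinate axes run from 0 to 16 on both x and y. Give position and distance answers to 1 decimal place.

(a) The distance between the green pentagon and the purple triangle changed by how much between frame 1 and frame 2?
-0.7

Distance in frame 1: 8.2. Distance in frame 2: 7.5.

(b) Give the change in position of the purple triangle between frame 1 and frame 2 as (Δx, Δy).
(-0.9, -0.7)

The purple triangle was at (11.6, 9.7) in frame 1 and (10.7, 9.0) in frame 2.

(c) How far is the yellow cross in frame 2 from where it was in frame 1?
5.0

The yellow cross moved from (13.9, 6.8) to (10.0, 3.7), a distance of √(3.9² + 3.1²) ≈ 5.0.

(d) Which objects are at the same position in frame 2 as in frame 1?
the cyan cross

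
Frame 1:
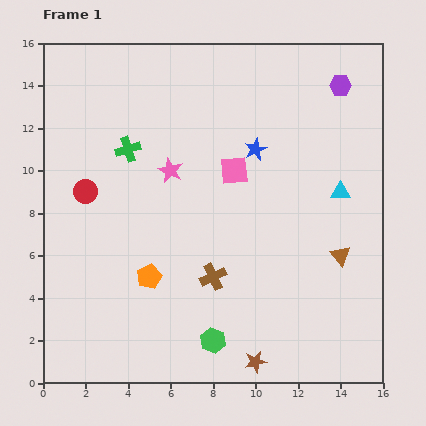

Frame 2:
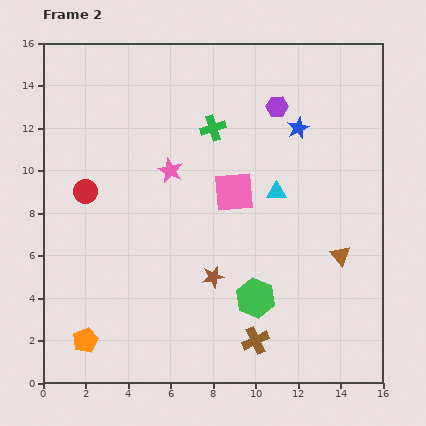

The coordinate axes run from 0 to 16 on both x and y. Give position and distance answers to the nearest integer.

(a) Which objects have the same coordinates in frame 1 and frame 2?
the brown triangle, the pink star, the red circle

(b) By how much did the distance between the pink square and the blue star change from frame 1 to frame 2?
+3

Distance in frame 1: 1. Distance in frame 2: 4.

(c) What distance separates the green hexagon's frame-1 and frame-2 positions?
3

The green hexagon moved from (8, 2) to (10, 4), a distance of √(2² + 2²) ≈ 3.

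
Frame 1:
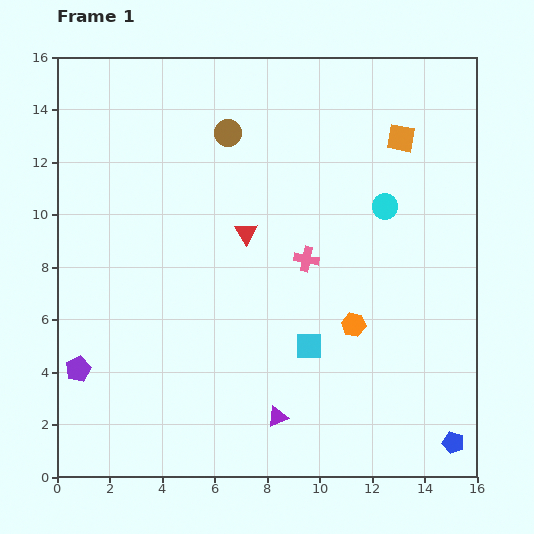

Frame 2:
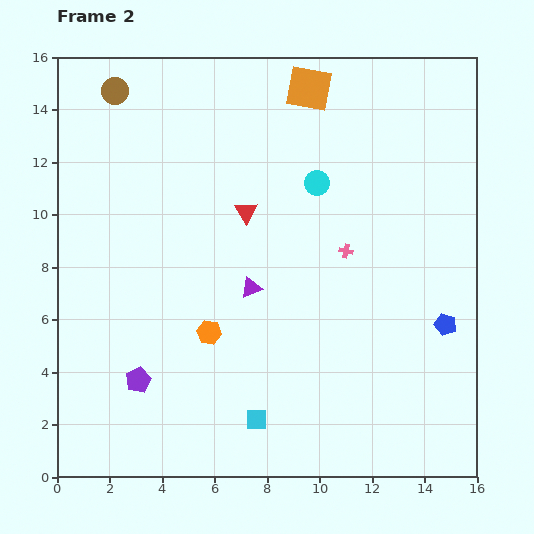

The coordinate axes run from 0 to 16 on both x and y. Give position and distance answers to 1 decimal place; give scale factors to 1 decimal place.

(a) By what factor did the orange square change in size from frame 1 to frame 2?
1.6×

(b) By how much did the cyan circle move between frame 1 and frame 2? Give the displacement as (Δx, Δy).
(-2.6, 0.9)

The cyan circle was at (12.5, 10.3) in frame 1 and (9.9, 11.2) in frame 2.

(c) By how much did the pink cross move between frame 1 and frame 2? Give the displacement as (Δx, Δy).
(1.5, 0.3)

The pink cross was at (9.5, 8.3) in frame 1 and (11.0, 8.6) in frame 2.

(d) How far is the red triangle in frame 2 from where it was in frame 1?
0.8

The red triangle moved from (7.2, 9.3) to (7.2, 10.1), a distance of √(0.0² + 0.8²) ≈ 0.8.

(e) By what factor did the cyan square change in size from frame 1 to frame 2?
0.8×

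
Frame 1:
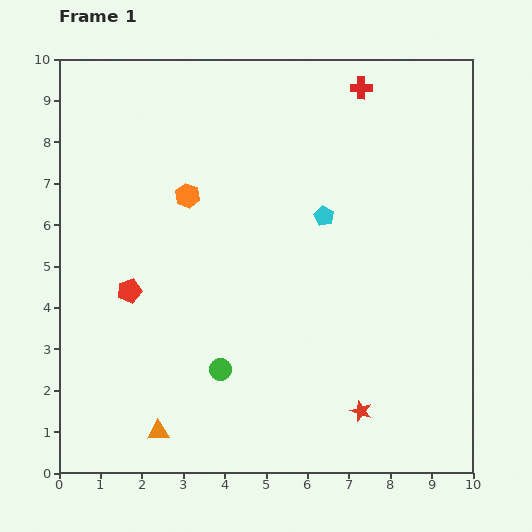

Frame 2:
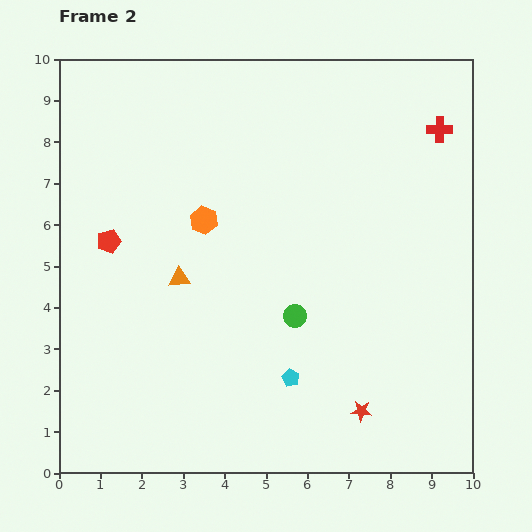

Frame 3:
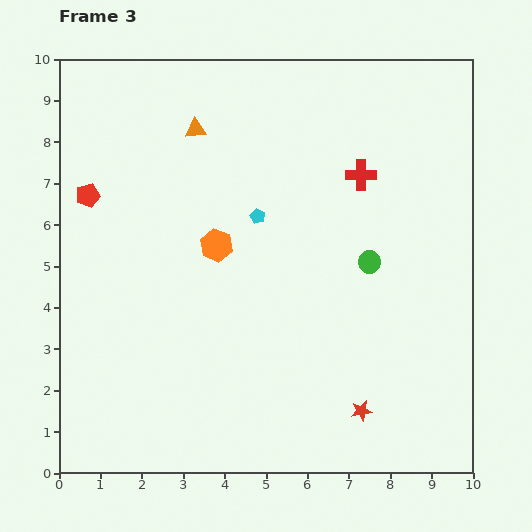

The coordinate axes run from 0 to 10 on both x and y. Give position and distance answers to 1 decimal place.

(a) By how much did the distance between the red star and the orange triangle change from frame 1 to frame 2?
+0.5

Distance in frame 1: 4.9. Distance in frame 2: 5.4.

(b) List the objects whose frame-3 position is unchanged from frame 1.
the red star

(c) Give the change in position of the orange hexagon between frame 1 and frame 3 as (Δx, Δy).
(0.7, -1.2)

The orange hexagon was at (3.1, 6.7) in frame 1 and (3.8, 5.5) in frame 3.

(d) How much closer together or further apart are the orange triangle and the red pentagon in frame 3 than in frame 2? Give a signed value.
+1.2

Distance in frame 2: 1.9. Distance in frame 3: 3.1.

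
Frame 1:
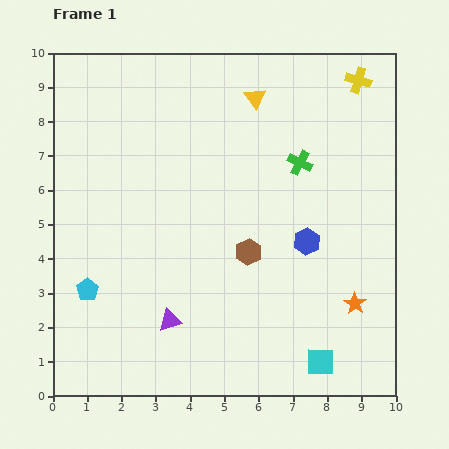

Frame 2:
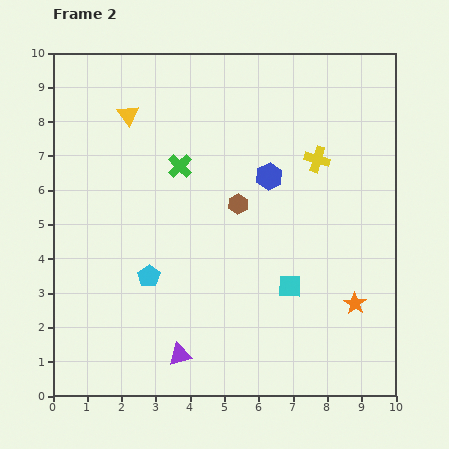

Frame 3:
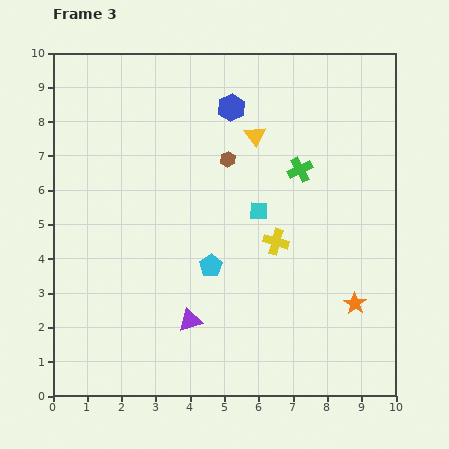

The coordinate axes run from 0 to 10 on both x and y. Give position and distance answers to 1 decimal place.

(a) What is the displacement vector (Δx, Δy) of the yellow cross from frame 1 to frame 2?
(-1.2, -2.3)

The yellow cross was at (8.9, 9.2) in frame 1 and (7.7, 6.9) in frame 2.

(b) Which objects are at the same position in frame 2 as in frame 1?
the orange star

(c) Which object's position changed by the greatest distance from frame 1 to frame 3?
the yellow cross

(moved 5.3; next 4.8)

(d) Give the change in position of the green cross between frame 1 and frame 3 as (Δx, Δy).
(0.0, -0.2)

The green cross was at (7.2, 6.8) in frame 1 and (7.2, 6.6) in frame 3.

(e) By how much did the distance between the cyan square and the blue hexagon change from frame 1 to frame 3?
-0.4

Distance in frame 1: 3.5. Distance in frame 3: 3.1.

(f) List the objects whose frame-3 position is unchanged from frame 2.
the orange star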